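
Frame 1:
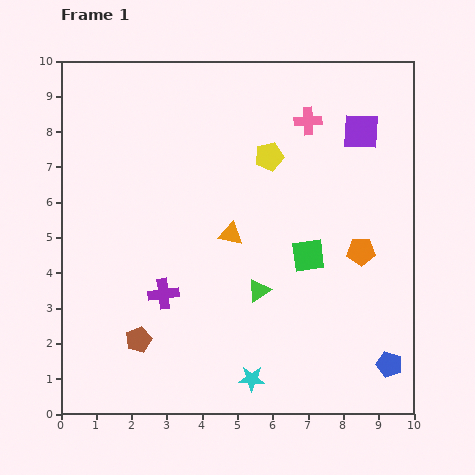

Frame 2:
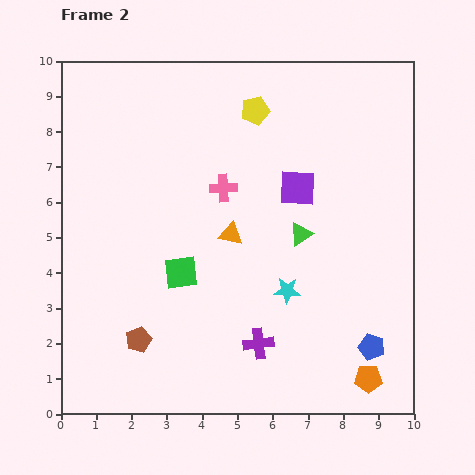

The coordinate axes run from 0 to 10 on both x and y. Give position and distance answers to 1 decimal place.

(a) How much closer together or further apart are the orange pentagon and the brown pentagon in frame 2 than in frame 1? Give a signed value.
-0.2

Distance in frame 1: 6.8. Distance in frame 2: 6.6.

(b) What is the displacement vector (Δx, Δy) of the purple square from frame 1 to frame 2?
(-1.8, -1.6)

The purple square was at (8.5, 8.0) in frame 1 and (6.7, 6.4) in frame 2.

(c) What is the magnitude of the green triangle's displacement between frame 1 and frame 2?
2.0

The green triangle moved from (5.6, 3.5) to (6.8, 5.1), a distance of √(1.2² + 1.6²) ≈ 2.0.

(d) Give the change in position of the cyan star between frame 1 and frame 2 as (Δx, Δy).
(1.0, 2.5)

The cyan star was at (5.4, 1.0) in frame 1 and (6.4, 3.5) in frame 2.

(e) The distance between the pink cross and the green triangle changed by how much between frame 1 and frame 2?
-2.4

Distance in frame 1: 5.0. Distance in frame 2: 2.6.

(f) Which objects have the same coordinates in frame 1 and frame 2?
the brown pentagon, the orange triangle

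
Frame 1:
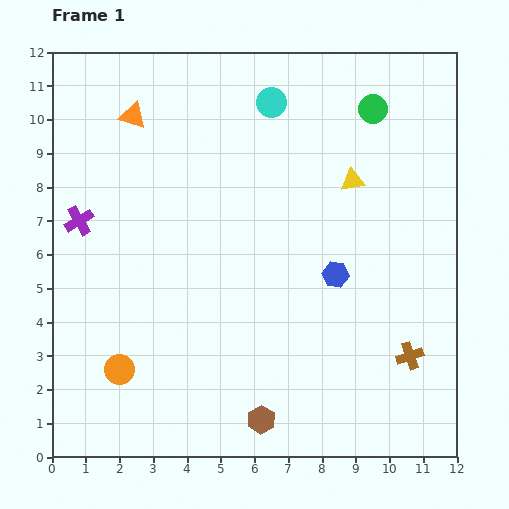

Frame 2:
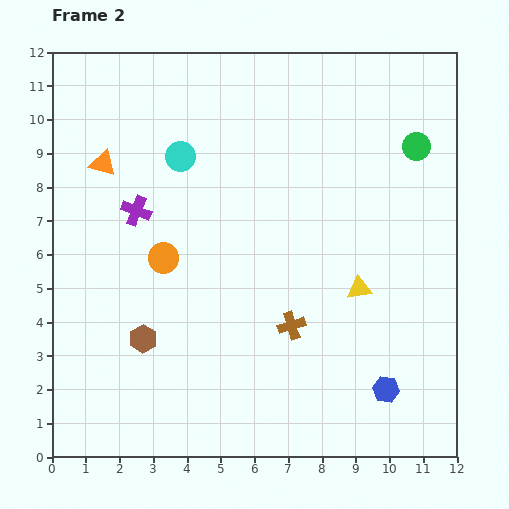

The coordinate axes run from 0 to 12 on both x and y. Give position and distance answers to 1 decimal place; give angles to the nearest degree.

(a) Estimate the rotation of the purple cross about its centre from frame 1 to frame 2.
38° counter-clockwise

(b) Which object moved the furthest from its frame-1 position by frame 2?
the brown hexagon

(moved 4.2; next 3.7)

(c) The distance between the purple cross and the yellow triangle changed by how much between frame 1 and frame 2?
-1.2

Distance in frame 1: 8.2. Distance in frame 2: 7.0.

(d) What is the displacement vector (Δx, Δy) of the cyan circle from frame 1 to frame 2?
(-2.7, -1.6)

The cyan circle was at (6.5, 10.5) in frame 1 and (3.8, 8.9) in frame 2.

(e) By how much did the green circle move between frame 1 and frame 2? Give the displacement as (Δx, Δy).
(1.3, -1.1)

The green circle was at (9.5, 10.3) in frame 1 and (10.8, 9.2) in frame 2.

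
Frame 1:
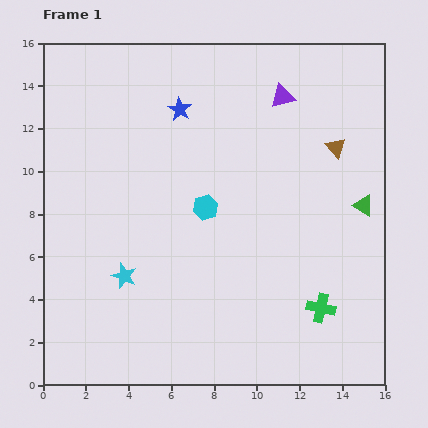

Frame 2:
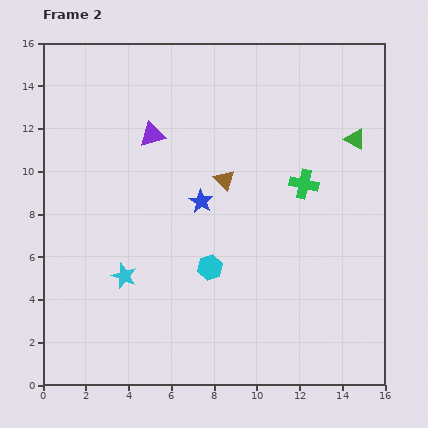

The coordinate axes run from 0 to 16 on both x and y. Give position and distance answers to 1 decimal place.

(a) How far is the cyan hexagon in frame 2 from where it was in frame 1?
2.8

The cyan hexagon moved from (7.6, 8.3) to (7.8, 5.5), a distance of √(0.2² + 2.8²) ≈ 2.8.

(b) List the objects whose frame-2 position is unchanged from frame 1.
the cyan star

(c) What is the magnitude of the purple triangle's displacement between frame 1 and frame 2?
6.4

The purple triangle moved from (11.2, 13.5) to (5.1, 11.7), a distance of √(6.1² + 1.8²) ≈ 6.4.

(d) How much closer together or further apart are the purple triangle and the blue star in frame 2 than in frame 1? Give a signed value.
-0.9

Distance in frame 1: 4.8. Distance in frame 2: 3.9.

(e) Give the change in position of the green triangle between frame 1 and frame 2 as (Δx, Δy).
(-0.4, 3.1)

The green triangle was at (15.0, 8.4) in frame 1 and (14.6, 11.5) in frame 2.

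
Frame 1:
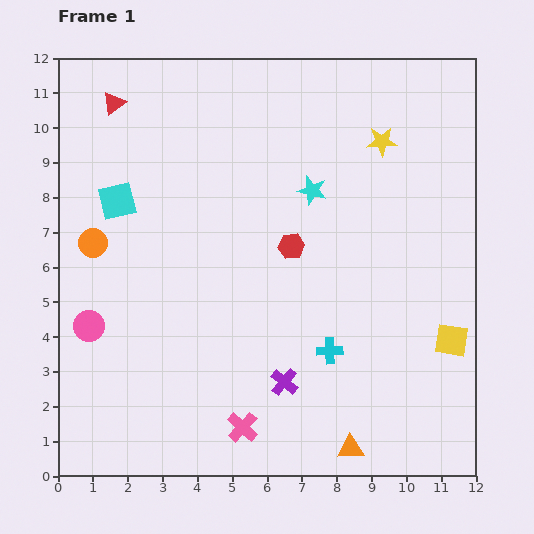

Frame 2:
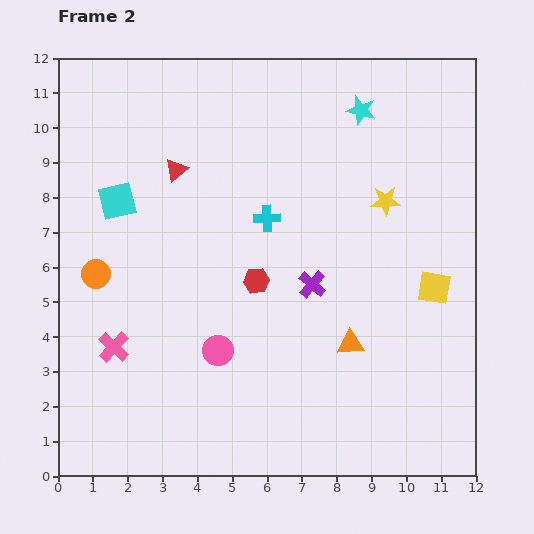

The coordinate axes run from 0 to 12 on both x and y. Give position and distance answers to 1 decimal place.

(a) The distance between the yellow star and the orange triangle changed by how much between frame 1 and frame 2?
-4.6

Distance in frame 1: 8.8. Distance in frame 2: 4.2.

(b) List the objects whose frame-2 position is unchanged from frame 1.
the cyan square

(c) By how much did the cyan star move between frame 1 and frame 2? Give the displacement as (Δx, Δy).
(1.4, 2.3)

The cyan star was at (7.3, 8.2) in frame 1 and (8.7, 10.5) in frame 2.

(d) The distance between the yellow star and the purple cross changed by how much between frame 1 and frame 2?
-4.2

Distance in frame 1: 7.4. Distance in frame 2: 3.2.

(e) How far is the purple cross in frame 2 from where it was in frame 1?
2.9

The purple cross moved from (6.5, 2.7) to (7.3, 5.5), a distance of √(0.8² + 2.8²) ≈ 2.9.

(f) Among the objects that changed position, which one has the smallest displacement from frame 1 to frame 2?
the orange circle

(moved 0.9)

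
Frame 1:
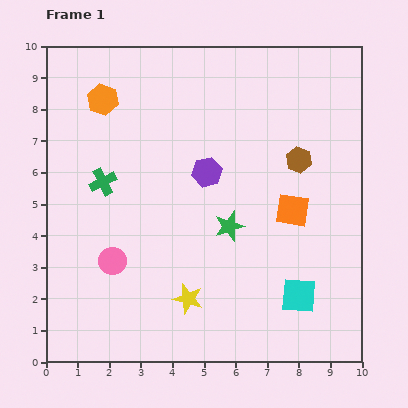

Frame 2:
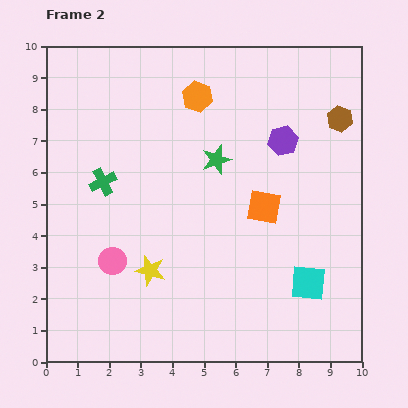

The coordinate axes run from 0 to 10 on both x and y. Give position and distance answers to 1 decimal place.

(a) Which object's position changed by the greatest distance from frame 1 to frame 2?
the orange hexagon

(moved 3.0; next 2.6)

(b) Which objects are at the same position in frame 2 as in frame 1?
the pink circle, the green cross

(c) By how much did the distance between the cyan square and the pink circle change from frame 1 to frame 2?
+0.2

Distance in frame 1: 6.0. Distance in frame 2: 6.2.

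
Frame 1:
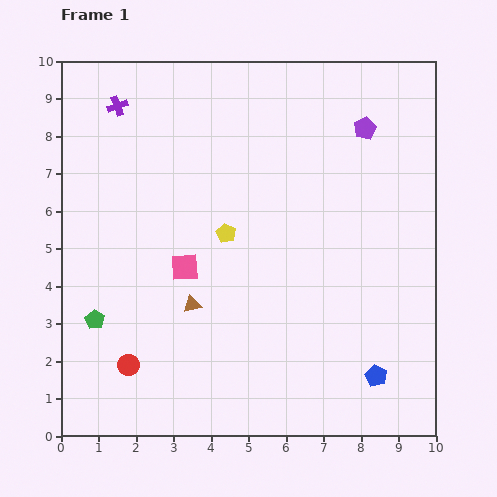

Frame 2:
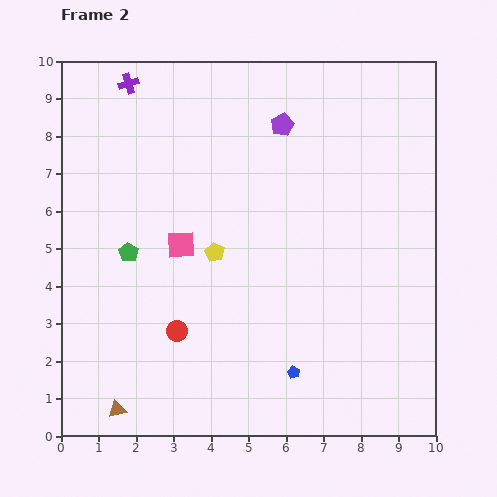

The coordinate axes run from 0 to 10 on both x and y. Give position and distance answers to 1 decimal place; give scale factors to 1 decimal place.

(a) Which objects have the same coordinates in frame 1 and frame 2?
none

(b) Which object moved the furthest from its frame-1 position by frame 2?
the brown triangle

(moved 3.4; next 2.2)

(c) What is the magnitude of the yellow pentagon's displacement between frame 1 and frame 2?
0.6

The yellow pentagon moved from (4.4, 5.4) to (4.1, 4.9), a distance of √(0.3² + 0.5²) ≈ 0.6.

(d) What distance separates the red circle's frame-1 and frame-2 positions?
1.6

The red circle moved from (1.8, 1.9) to (3.1, 2.8), a distance of √(1.3² + 0.9²) ≈ 1.6.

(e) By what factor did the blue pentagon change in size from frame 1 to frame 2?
0.6×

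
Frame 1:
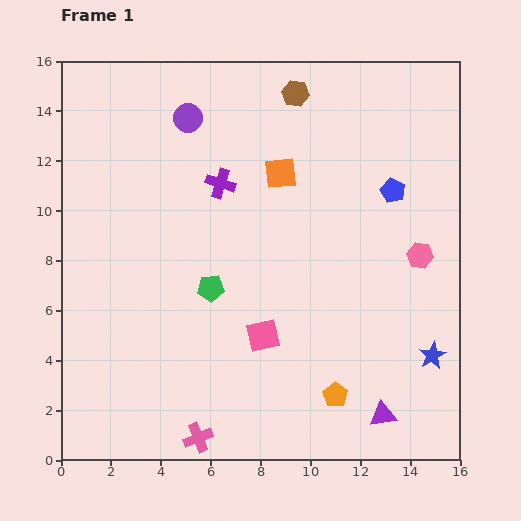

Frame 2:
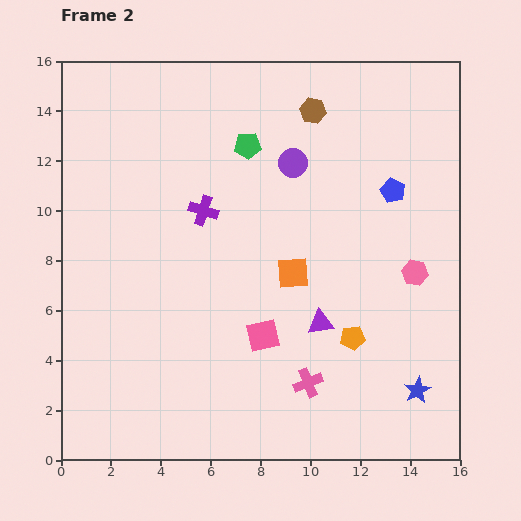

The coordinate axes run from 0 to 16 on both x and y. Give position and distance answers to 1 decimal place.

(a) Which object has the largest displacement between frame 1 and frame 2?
the green pentagon

(moved 5.9; next 4.9)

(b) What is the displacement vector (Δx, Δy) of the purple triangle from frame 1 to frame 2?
(-2.5, 3.7)

The purple triangle was at (12.9, 1.8) in frame 1 and (10.4, 5.5) in frame 2.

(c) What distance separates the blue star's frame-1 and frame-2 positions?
1.5

The blue star moved from (14.9, 4.2) to (14.3, 2.8), a distance of √(0.6² + 1.4²) ≈ 1.5.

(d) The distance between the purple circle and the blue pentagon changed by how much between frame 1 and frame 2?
-4.6

Distance in frame 1: 8.7. Distance in frame 2: 4.1.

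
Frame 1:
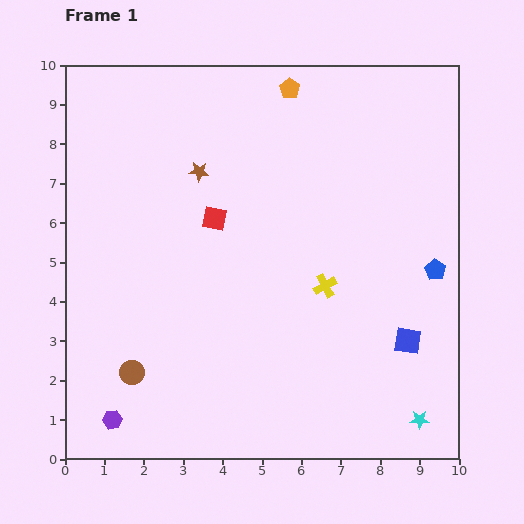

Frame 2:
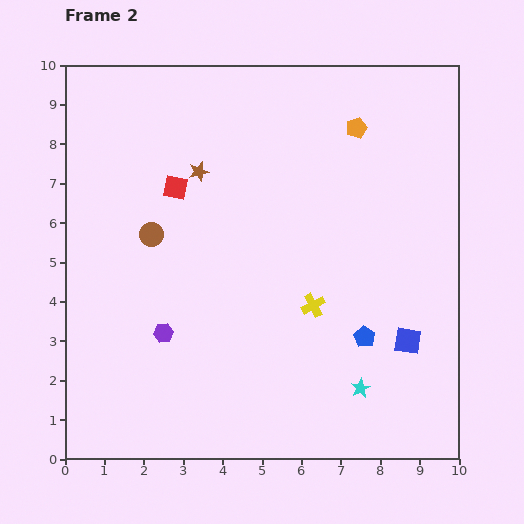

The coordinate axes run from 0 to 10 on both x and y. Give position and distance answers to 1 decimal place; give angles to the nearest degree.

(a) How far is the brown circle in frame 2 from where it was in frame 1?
3.5

The brown circle moved from (1.7, 2.2) to (2.2, 5.7), a distance of √(0.5² + 3.5²) ≈ 3.5.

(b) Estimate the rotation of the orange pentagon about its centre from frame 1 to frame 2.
19° clockwise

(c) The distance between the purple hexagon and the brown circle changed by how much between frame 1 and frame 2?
+1.2

Distance in frame 1: 1.3. Distance in frame 2: 2.5.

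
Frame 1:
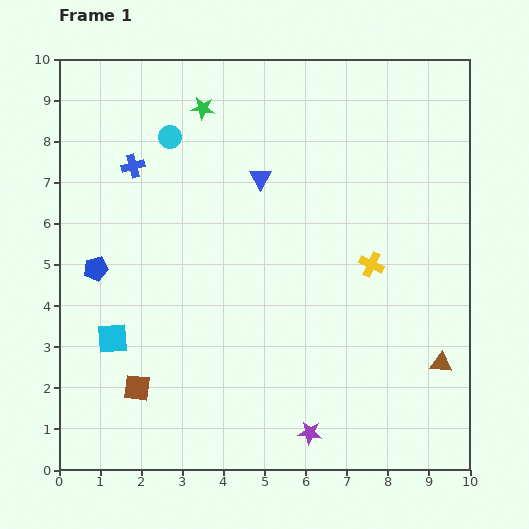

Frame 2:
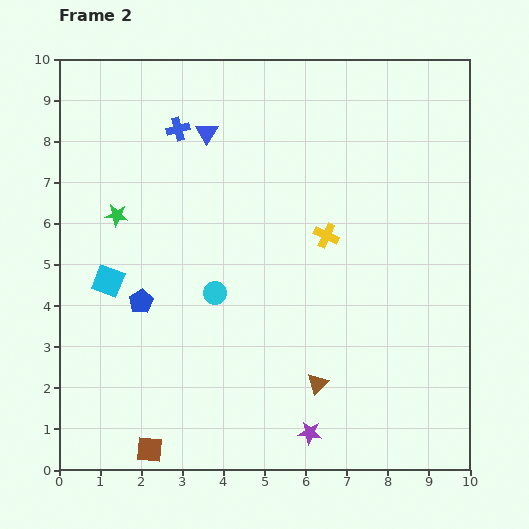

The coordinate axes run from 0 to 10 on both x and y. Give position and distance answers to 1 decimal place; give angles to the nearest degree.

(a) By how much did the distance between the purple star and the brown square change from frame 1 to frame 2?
-0.4

Distance in frame 1: 4.3. Distance in frame 2: 3.9.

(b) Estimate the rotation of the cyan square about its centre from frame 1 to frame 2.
25° clockwise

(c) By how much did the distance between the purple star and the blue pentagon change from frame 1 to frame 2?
-1.4

Distance in frame 1: 6.6. Distance in frame 2: 5.2.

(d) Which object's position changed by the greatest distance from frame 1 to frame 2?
the cyan circle

(moved 4.0; next 3.3)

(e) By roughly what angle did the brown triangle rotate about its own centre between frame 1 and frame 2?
52° counter-clockwise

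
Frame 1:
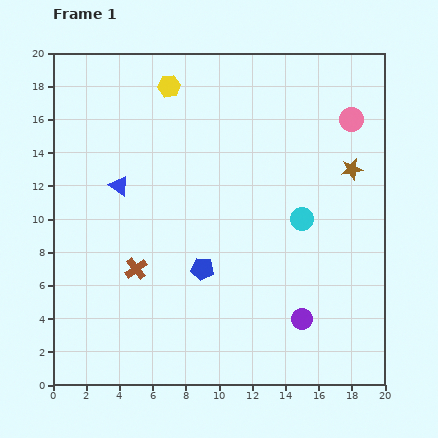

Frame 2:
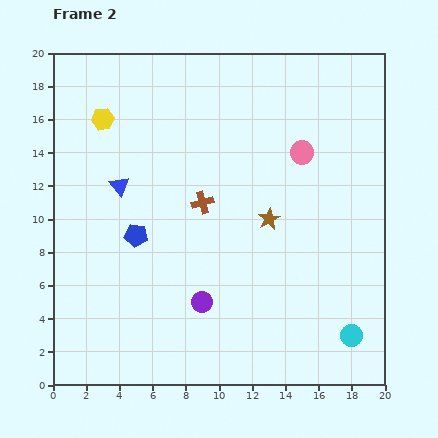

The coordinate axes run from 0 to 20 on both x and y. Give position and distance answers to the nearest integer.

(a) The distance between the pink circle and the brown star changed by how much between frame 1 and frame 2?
+1

Distance in frame 1: 3. Distance in frame 2: 4.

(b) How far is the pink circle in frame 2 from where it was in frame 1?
4

The pink circle moved from (18, 16) to (15, 14), a distance of √(3² + 2²) ≈ 4.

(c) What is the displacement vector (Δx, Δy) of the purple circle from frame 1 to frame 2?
(-6, 1)

The purple circle was at (15, 4) in frame 1 and (9, 5) in frame 2.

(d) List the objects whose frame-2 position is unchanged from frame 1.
the blue triangle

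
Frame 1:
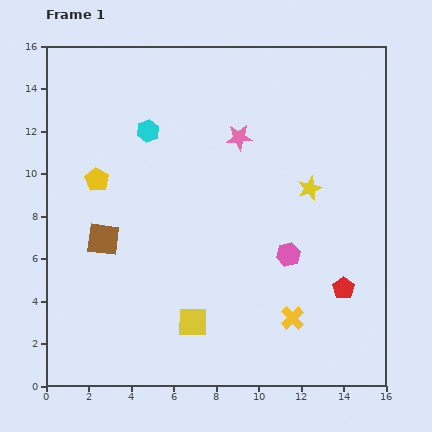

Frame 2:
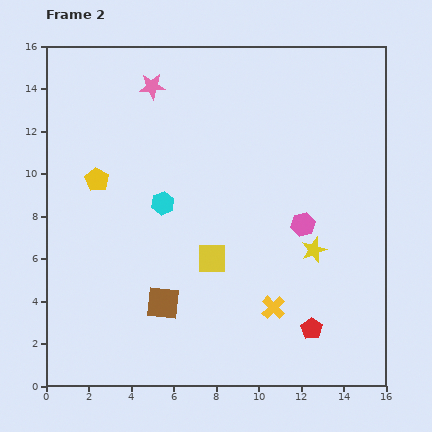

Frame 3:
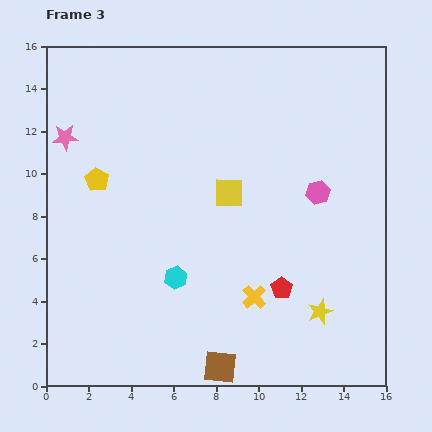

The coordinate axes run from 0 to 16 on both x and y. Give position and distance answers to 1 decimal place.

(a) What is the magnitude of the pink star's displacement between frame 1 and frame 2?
4.8

The pink star moved from (9.1, 11.7) to (5.0, 14.1), a distance of √(4.1² + 2.4²) ≈ 4.8.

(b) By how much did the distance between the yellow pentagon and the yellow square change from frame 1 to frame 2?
-1.6

Distance in frame 1: 8.1. Distance in frame 2: 6.5.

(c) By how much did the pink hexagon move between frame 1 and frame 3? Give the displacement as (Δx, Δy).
(1.4, 2.9)

The pink hexagon was at (11.4, 6.2) in frame 1 and (12.8, 9.1) in frame 3.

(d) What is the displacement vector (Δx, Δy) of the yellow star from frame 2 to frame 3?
(0.3, -2.9)

The yellow star was at (12.6, 6.4) in frame 2 and (12.9, 3.5) in frame 3.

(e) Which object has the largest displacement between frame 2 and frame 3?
the pink star

(moved 4.8; next 4.0)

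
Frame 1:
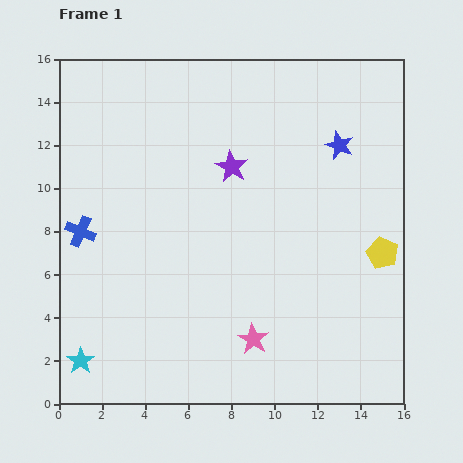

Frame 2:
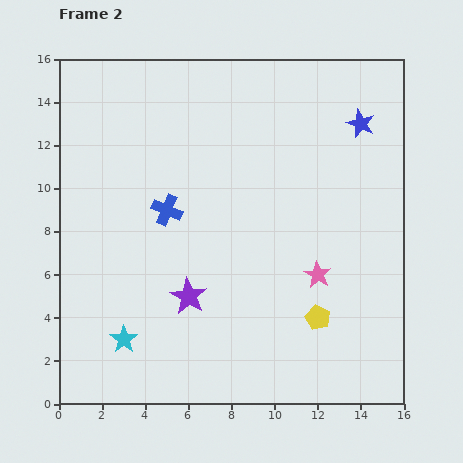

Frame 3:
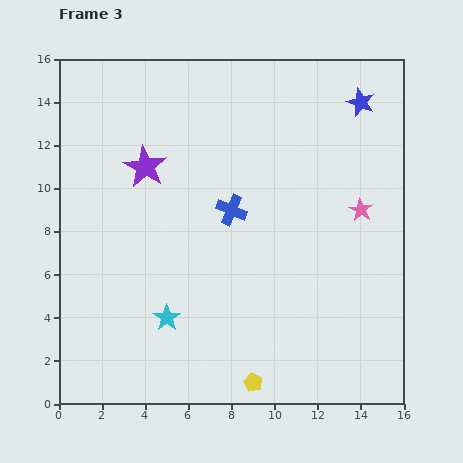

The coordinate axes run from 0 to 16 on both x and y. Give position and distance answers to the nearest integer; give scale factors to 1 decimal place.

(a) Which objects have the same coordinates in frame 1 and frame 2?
none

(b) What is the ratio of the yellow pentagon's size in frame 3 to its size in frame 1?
0.6×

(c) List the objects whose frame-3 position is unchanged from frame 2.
none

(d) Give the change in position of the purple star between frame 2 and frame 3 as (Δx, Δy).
(-2, 6)

The purple star was at (6, 5) in frame 2 and (4, 11) in frame 3.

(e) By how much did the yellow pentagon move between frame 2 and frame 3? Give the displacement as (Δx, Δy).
(-3, -3)

The yellow pentagon was at (12, 4) in frame 2 and (9, 1) in frame 3.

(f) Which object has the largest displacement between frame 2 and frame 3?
the purple star

(moved 6; next 4)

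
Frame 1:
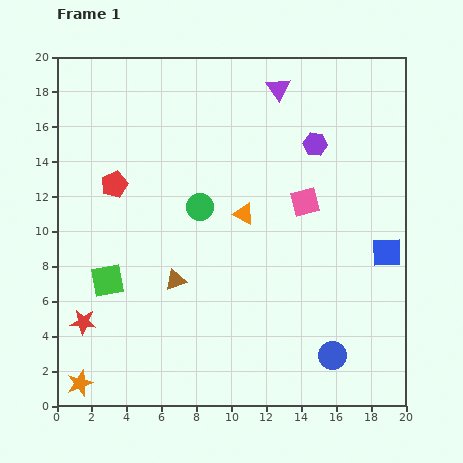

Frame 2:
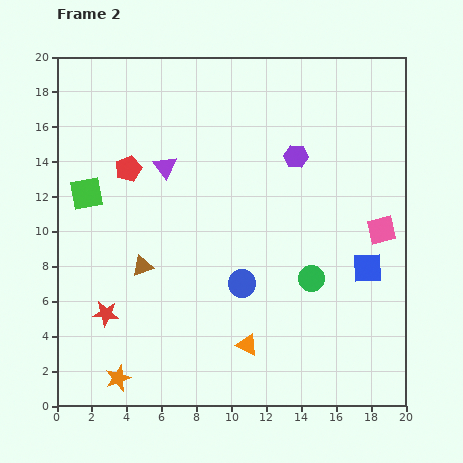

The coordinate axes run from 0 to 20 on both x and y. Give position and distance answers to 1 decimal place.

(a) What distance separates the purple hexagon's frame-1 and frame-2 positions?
1.3

The purple hexagon moved from (14.8, 15.0) to (13.7, 14.3), a distance of √(1.1² + 0.7²) ≈ 1.3.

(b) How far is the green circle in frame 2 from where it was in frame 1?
7.6

The green circle moved from (8.2, 11.4) to (14.6, 7.3), a distance of √(6.4² + 4.1²) ≈ 7.6.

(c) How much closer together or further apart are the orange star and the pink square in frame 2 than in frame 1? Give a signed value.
+0.7

Distance in frame 1: 16.6. Distance in frame 2: 17.3.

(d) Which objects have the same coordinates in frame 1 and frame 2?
none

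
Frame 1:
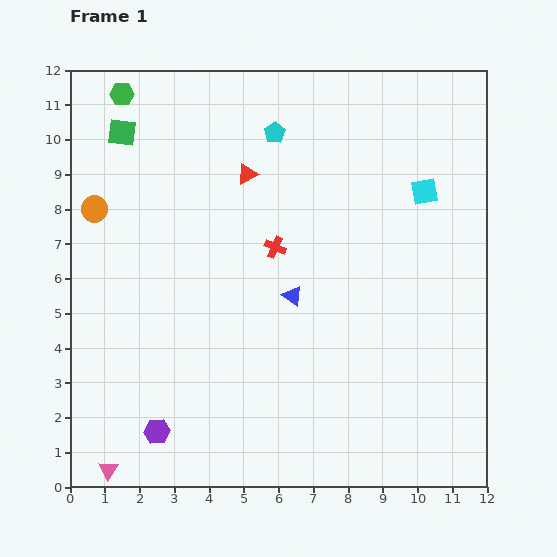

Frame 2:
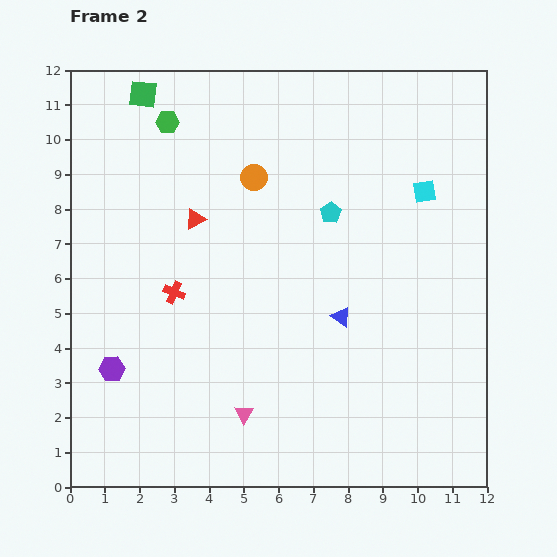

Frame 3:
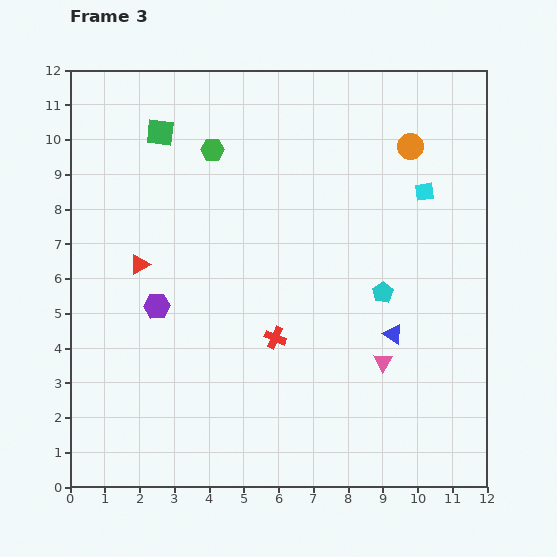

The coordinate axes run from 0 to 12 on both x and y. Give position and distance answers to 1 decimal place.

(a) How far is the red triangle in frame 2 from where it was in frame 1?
2.0

The red triangle moved from (5.1, 9.0) to (3.6, 7.7), a distance of √(1.5² + 1.3²) ≈ 2.0.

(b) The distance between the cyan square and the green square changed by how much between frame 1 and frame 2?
-0.3

Distance in frame 1: 8.9. Distance in frame 2: 8.6.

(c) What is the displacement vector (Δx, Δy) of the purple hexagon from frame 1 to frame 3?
(0.0, 3.6)

The purple hexagon was at (2.5, 1.6) in frame 1 and (2.5, 5.2) in frame 3.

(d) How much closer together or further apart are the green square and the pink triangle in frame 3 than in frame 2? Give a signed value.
-0.4

Distance in frame 2: 9.6. Distance in frame 3: 9.2.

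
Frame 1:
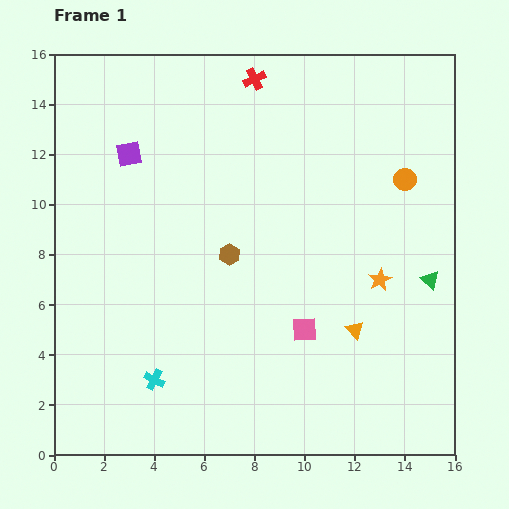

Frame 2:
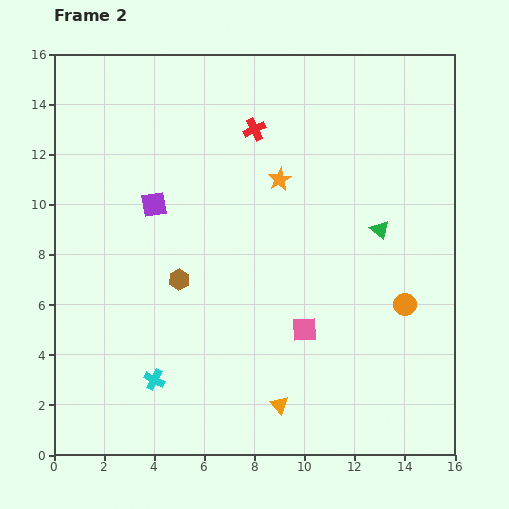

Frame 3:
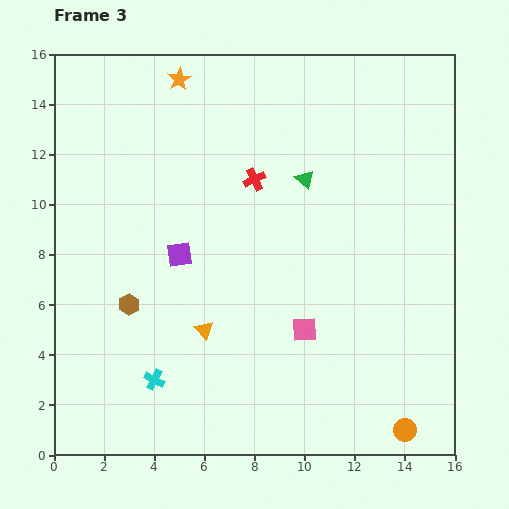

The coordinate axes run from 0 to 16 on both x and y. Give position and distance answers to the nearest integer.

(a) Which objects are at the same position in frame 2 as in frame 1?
the pink square, the cyan cross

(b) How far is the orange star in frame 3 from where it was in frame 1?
11

The orange star moved from (13, 7) to (5, 15), a distance of √(8² + 8²) ≈ 11.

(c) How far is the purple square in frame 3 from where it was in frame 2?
2

The purple square moved from (4, 10) to (5, 8), a distance of √(1² + 2²) ≈ 2.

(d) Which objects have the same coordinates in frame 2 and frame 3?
the pink square, the cyan cross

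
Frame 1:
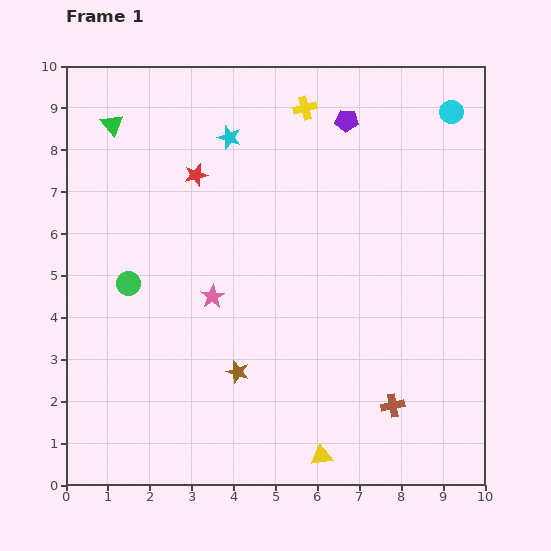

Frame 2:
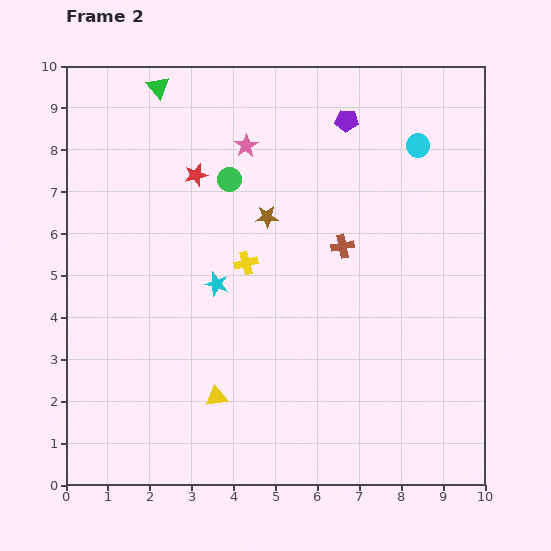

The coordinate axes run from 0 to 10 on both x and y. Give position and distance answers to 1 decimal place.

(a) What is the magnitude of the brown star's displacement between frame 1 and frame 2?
3.8

The brown star moved from (4.1, 2.7) to (4.8, 6.4), a distance of √(0.7² + 3.7²) ≈ 3.8.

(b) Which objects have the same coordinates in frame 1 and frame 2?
the purple pentagon, the red star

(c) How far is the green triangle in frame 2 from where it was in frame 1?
1.4

The green triangle moved from (1.1, 8.6) to (2.2, 9.5), a distance of √(1.1² + 0.9²) ≈ 1.4.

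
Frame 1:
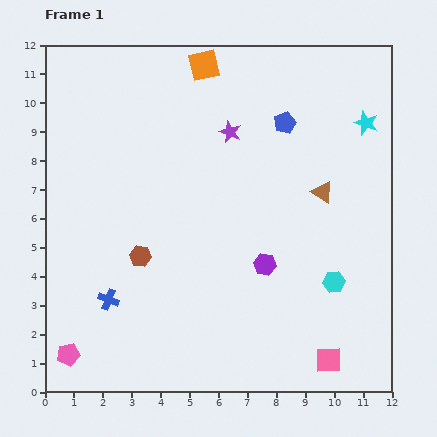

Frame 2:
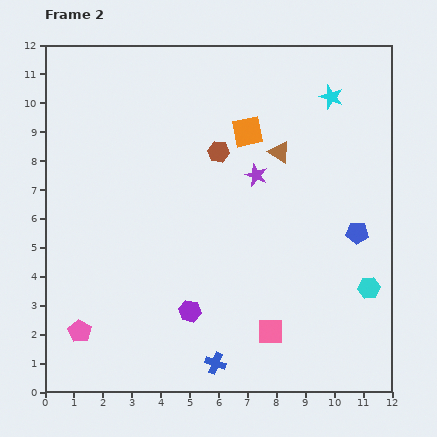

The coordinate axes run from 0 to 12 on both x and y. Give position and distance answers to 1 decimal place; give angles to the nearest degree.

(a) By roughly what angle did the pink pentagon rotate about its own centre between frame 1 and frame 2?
28° counter-clockwise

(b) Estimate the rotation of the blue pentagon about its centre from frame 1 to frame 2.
26° clockwise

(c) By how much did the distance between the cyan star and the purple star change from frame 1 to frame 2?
-1.0

Distance in frame 1: 4.7. Distance in frame 2: 3.7.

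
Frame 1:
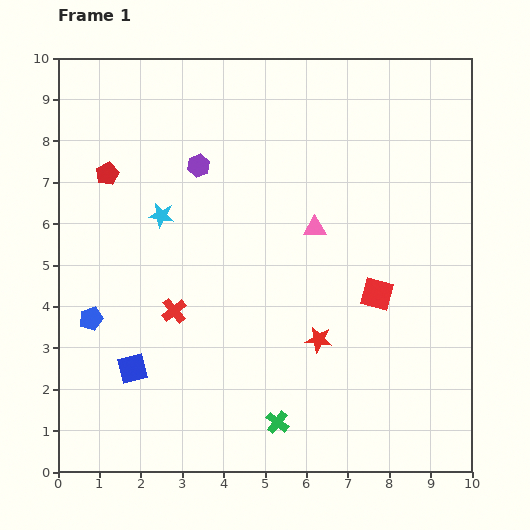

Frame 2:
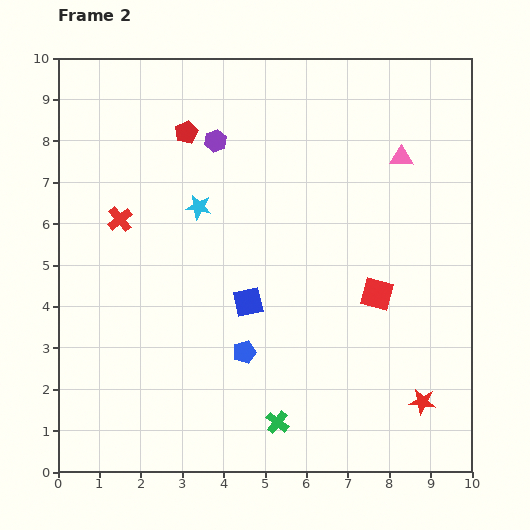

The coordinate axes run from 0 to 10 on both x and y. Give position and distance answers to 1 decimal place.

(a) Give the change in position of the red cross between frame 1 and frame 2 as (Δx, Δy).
(-1.3, 2.2)

The red cross was at (2.8, 3.9) in frame 1 and (1.5, 6.1) in frame 2.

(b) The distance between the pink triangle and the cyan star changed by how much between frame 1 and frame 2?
+1.3

Distance in frame 1: 3.7. Distance in frame 2: 5.0.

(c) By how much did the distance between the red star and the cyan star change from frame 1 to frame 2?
+2.4

Distance in frame 1: 4.8. Distance in frame 2: 7.2.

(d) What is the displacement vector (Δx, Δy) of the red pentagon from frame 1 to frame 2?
(1.9, 1.0)

The red pentagon was at (1.2, 7.2) in frame 1 and (3.1, 8.2) in frame 2.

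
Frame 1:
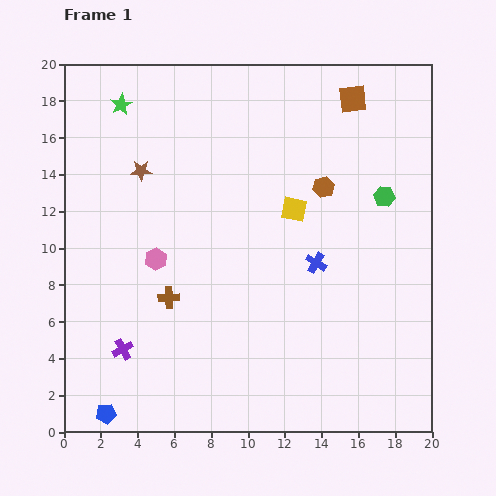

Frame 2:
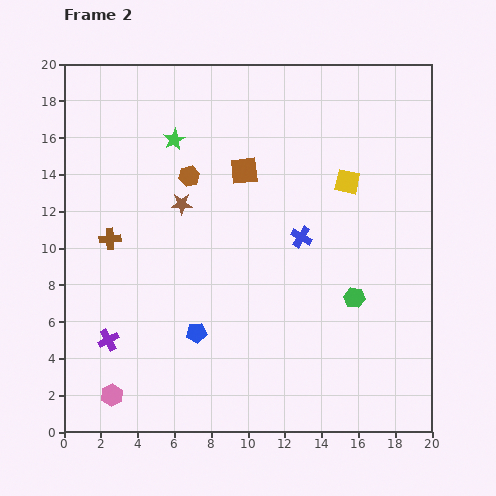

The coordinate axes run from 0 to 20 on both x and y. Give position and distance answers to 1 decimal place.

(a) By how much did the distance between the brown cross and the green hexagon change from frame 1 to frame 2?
+0.8

Distance in frame 1: 12.9. Distance in frame 2: 13.7.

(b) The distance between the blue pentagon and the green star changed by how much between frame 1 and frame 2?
-6.2

Distance in frame 1: 16.8. Distance in frame 2: 10.6.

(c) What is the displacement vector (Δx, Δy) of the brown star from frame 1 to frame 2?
(2.2, -1.8)

The brown star was at (4.2, 14.2) in frame 1 and (6.4, 12.4) in frame 2.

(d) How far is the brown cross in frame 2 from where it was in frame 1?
4.5

The brown cross moved from (5.7, 7.3) to (2.5, 10.5), a distance of √(3.2² + 3.2²) ≈ 4.5.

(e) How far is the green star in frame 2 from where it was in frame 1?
3.5

The green star moved from (3.1, 17.8) to (6.0, 15.9), a distance of √(2.9² + 1.9²) ≈ 3.5.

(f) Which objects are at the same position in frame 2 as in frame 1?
none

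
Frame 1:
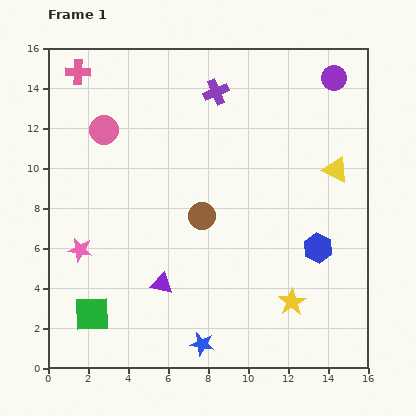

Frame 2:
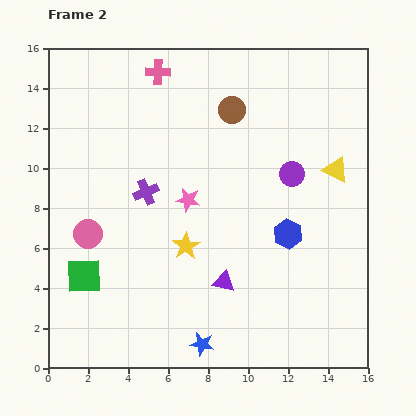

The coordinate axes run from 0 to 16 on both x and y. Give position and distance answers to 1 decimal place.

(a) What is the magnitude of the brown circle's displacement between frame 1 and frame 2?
5.5

The brown circle moved from (7.7, 7.6) to (9.2, 12.9), a distance of √(1.5² + 5.3²) ≈ 5.5.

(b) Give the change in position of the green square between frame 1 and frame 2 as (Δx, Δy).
(-0.4, 1.9)

The green square was at (2.2, 2.7) in frame 1 and (1.8, 4.6) in frame 2.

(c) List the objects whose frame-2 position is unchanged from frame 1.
the blue star, the yellow triangle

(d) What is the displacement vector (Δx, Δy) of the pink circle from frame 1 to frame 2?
(-0.8, -5.2)

The pink circle was at (2.8, 11.9) in frame 1 and (2.0, 6.7) in frame 2.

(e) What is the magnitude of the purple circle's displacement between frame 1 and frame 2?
5.2

The purple circle moved from (14.3, 14.5) to (12.2, 9.7), a distance of √(2.1² + 4.8²) ≈ 5.2.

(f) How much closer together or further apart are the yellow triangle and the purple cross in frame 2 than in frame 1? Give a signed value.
+2.4

Distance in frame 1: 7.2. Distance in frame 2: 9.6.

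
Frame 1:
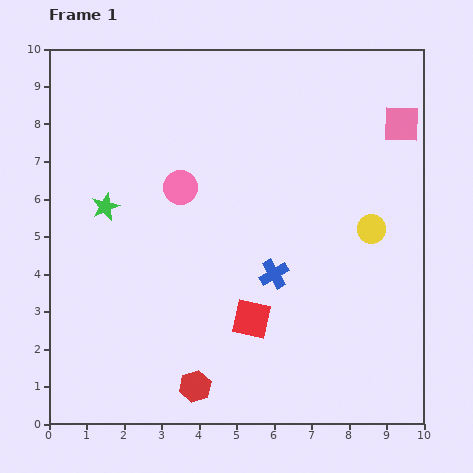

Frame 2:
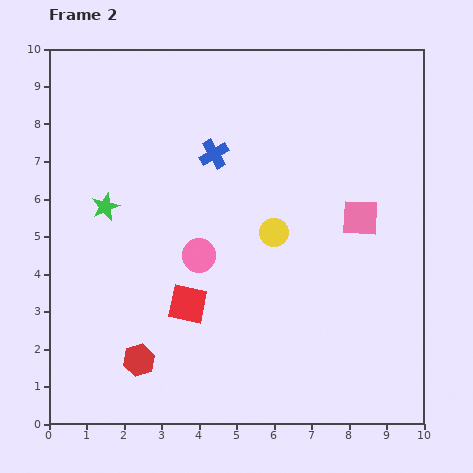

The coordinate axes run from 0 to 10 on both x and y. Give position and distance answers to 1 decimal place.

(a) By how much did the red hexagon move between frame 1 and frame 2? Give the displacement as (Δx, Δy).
(-1.5, 0.7)

The red hexagon was at (3.9, 1.0) in frame 1 and (2.4, 1.7) in frame 2.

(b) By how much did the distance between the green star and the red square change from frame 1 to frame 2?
-1.5

Distance in frame 1: 4.9. Distance in frame 2: 3.4.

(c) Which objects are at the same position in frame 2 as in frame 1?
the green star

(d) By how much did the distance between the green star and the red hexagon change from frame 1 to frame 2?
-1.2

Distance in frame 1: 5.4. Distance in frame 2: 4.2.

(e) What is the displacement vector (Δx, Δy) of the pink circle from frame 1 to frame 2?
(0.5, -1.8)

The pink circle was at (3.5, 6.3) in frame 1 and (4.0, 4.5) in frame 2.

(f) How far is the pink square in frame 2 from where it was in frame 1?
2.7

The pink square moved from (9.4, 8.0) to (8.3, 5.5), a distance of √(1.1² + 2.5²) ≈ 2.7.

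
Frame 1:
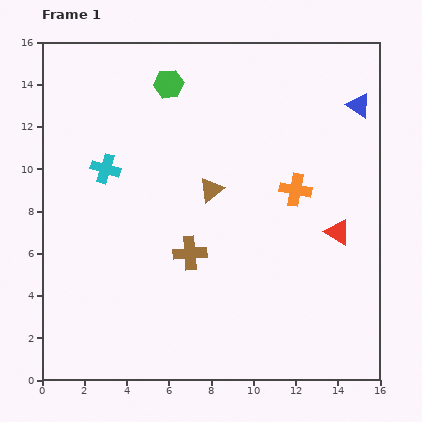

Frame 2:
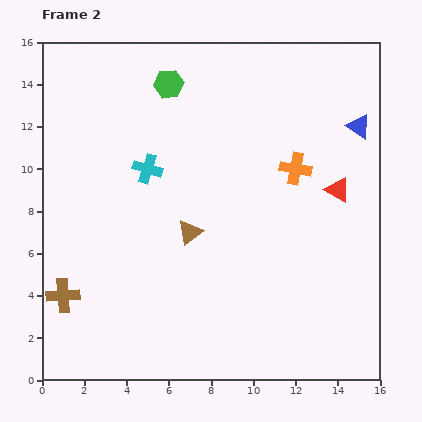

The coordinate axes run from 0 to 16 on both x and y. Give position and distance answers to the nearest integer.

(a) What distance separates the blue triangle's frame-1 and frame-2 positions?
1

The blue triangle moved from (15, 13) to (15, 12), a distance of √(0² + 1²) ≈ 1.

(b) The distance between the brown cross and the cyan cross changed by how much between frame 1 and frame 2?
+1

Distance in frame 1: 6. Distance in frame 2: 7.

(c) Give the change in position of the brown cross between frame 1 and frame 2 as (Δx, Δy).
(-6, -2)

The brown cross was at (7, 6) in frame 1 and (1, 4) in frame 2.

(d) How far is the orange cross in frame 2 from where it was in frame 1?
1

The orange cross moved from (12, 9) to (12, 10), a distance of √(0² + 1²) ≈ 1.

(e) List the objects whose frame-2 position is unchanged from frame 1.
the green hexagon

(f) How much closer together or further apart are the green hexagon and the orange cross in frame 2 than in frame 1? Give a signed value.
-1

Distance in frame 1: 8. Distance in frame 2: 7.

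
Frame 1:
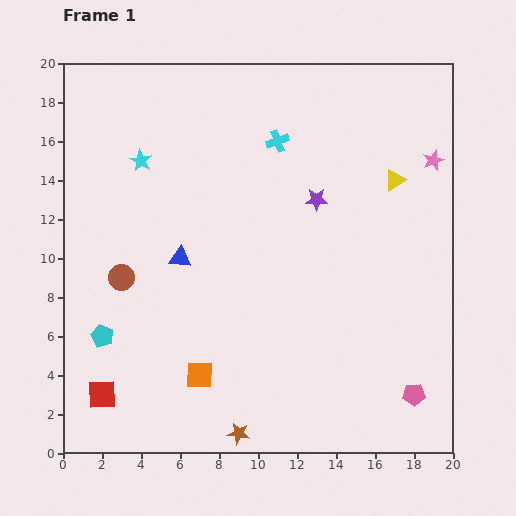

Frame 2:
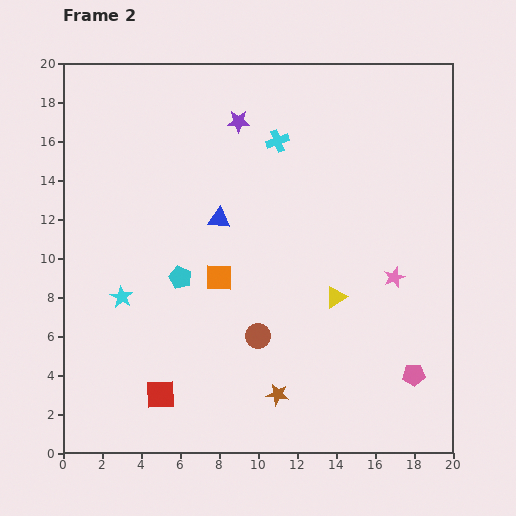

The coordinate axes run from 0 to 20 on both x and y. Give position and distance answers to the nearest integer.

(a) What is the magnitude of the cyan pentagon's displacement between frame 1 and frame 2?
5

The cyan pentagon moved from (2, 6) to (6, 9), a distance of √(4² + 3²) ≈ 5.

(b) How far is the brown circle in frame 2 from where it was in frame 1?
8

The brown circle moved from (3, 9) to (10, 6), a distance of √(7² + 3²) ≈ 8.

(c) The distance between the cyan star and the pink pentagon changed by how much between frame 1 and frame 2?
-2

Distance in frame 1: 18. Distance in frame 2: 16.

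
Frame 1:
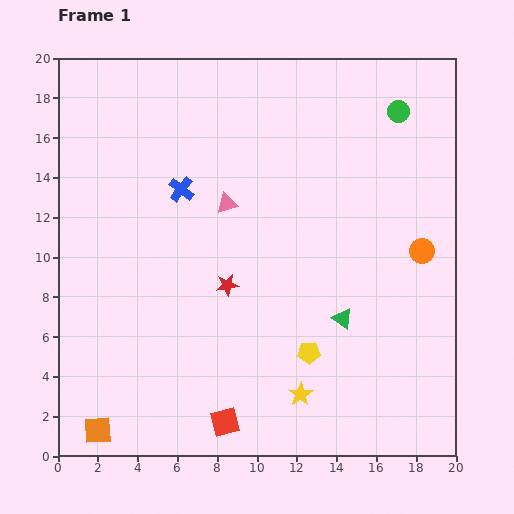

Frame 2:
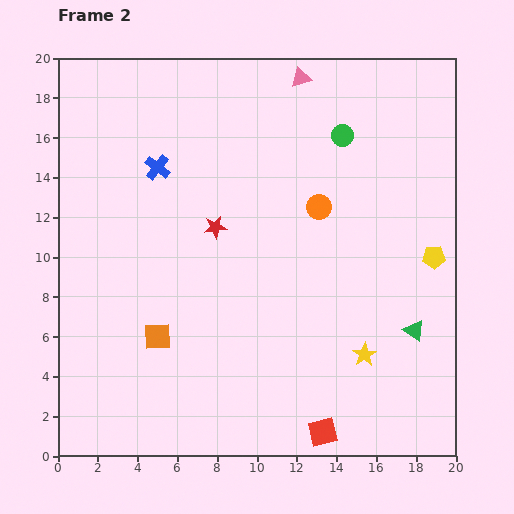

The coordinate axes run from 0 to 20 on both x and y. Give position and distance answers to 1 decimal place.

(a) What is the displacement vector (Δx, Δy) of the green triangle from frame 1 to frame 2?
(3.6, -0.6)

The green triangle was at (14.3, 6.9) in frame 1 and (17.9, 6.3) in frame 2.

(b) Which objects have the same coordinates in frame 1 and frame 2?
none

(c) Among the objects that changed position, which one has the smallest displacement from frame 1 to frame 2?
the blue cross

(moved 1.6)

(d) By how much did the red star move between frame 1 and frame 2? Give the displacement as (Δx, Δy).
(-0.6, 2.9)

The red star was at (8.5, 8.6) in frame 1 and (7.9, 11.5) in frame 2.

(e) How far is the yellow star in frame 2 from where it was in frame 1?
3.8

The yellow star moved from (12.2, 3.1) to (15.4, 5.1), a distance of √(3.2² + 2.0²) ≈ 3.8.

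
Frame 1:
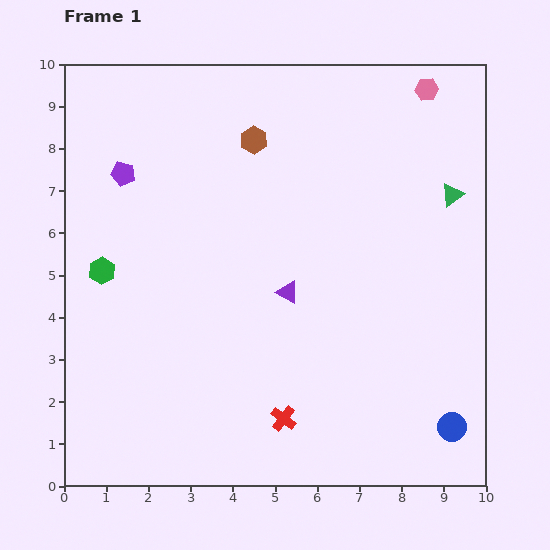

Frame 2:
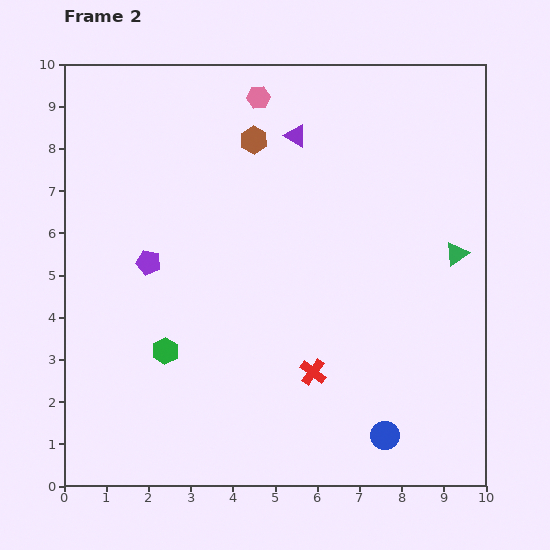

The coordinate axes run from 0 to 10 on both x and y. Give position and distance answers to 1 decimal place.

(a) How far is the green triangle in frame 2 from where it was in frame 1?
1.4

The green triangle moved from (9.2, 6.9) to (9.3, 5.5), a distance of √(0.1² + 1.4²) ≈ 1.4.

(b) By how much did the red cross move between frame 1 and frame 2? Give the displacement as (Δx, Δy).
(0.7, 1.1)

The red cross was at (5.2, 1.6) in frame 1 and (5.9, 2.7) in frame 2.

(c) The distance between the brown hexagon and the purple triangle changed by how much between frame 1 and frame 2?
-2.7

Distance in frame 1: 3.7. Distance in frame 2: 1.0.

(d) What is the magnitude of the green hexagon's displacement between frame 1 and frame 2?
2.4

The green hexagon moved from (0.9, 5.1) to (2.4, 3.2), a distance of √(1.5² + 1.9²) ≈ 2.4.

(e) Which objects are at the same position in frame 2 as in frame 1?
the brown hexagon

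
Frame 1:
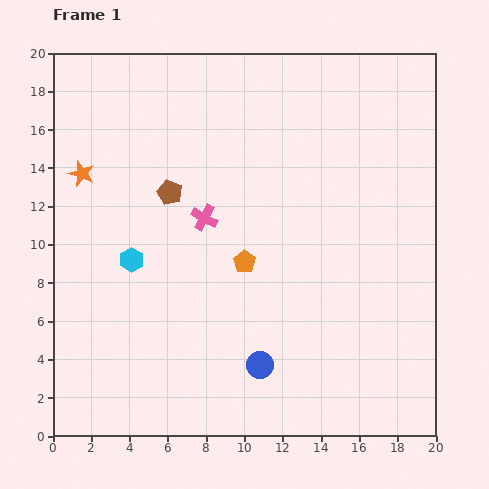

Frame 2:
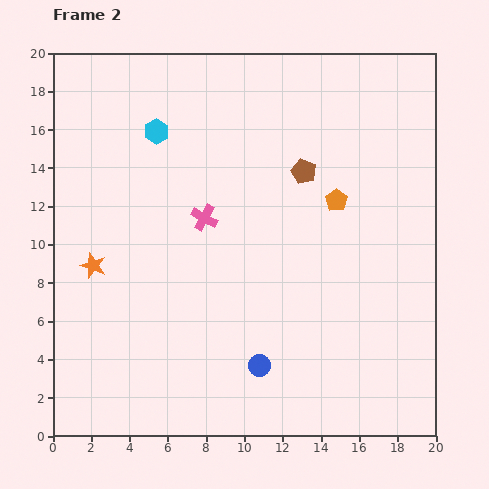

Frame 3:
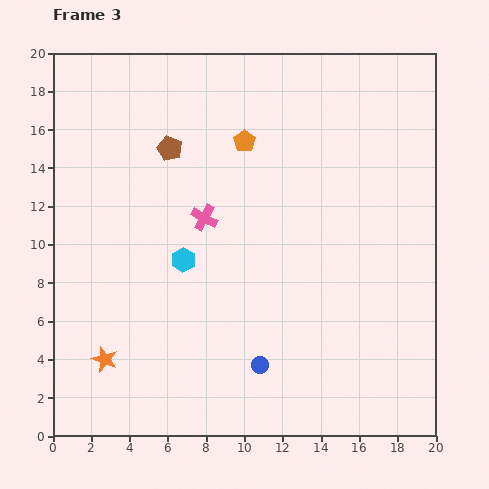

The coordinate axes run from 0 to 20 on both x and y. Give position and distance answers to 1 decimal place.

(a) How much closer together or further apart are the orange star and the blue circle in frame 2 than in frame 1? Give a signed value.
-3.6

Distance in frame 1: 13.7. Distance in frame 2: 10.1.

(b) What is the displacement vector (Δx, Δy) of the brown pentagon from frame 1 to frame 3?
(0.0, 2.3)

The brown pentagon was at (6.1, 12.7) in frame 1 and (6.1, 15.0) in frame 3.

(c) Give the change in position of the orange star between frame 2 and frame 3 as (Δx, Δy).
(0.6, -4.9)

The orange star was at (2.1, 8.9) in frame 2 and (2.7, 4.0) in frame 3.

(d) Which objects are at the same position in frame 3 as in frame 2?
the blue circle, the pink cross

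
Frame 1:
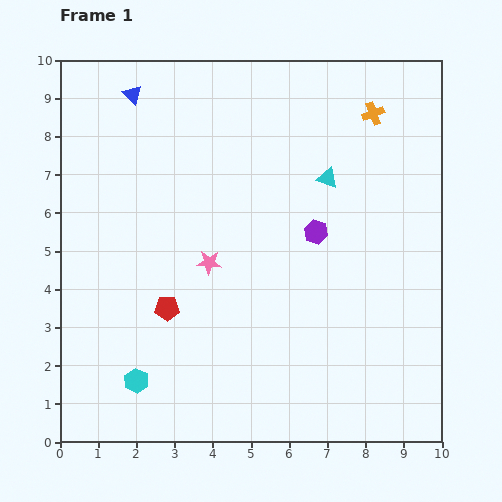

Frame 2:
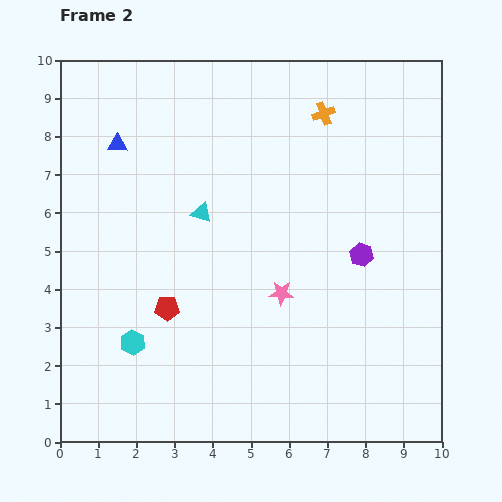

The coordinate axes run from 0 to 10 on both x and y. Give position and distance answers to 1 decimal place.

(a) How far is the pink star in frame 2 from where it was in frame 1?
2.1

The pink star moved from (3.9, 4.7) to (5.8, 3.9), a distance of √(1.9² + 0.8²) ≈ 2.1.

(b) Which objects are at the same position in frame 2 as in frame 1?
the red pentagon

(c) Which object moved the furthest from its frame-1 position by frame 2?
the cyan triangle

(moved 3.4; next 2.1)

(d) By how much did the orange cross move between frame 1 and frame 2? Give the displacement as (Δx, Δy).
(-1.3, 0.0)

The orange cross was at (8.2, 8.6) in frame 1 and (6.9, 8.6) in frame 2.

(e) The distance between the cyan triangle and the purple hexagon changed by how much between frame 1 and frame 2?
+2.9

Distance in frame 1: 1.4. Distance in frame 2: 4.3.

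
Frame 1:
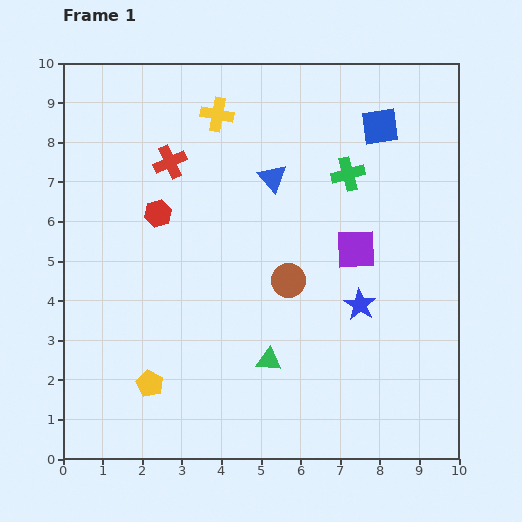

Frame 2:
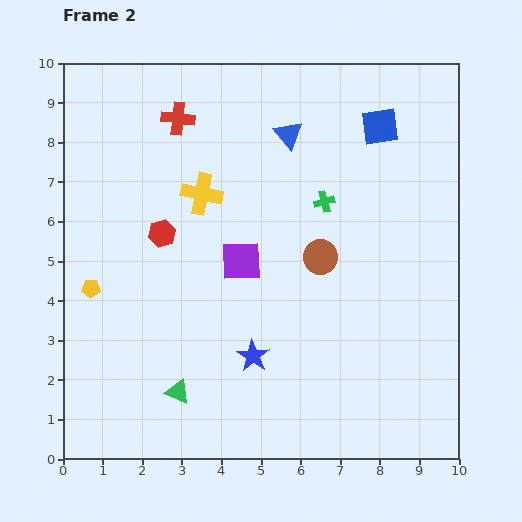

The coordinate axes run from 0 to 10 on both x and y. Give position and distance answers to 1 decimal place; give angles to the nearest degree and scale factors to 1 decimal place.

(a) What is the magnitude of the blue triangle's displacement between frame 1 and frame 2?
1.2

The blue triangle moved from (5.3, 7.1) to (5.7, 8.2), a distance of √(0.4² + 1.1²) ≈ 1.2.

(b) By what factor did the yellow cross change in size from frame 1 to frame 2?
1.3×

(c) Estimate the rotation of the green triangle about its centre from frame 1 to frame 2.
18° clockwise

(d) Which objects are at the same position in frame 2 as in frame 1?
the blue square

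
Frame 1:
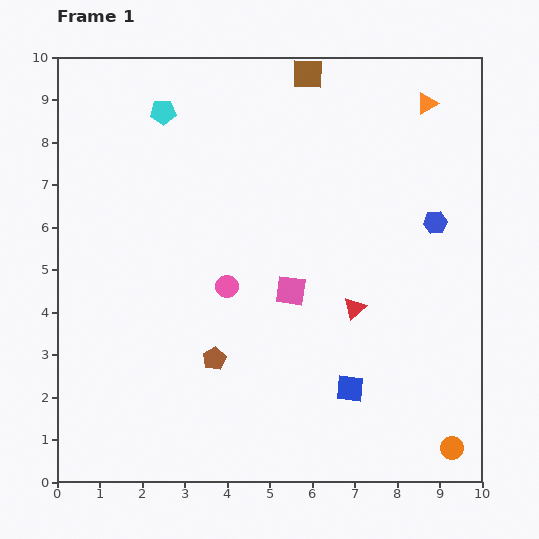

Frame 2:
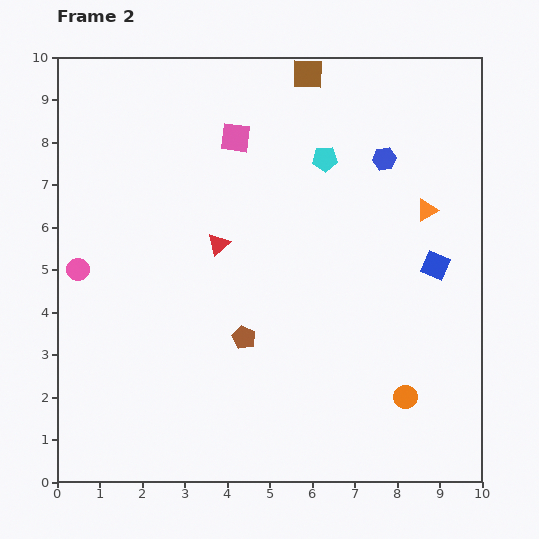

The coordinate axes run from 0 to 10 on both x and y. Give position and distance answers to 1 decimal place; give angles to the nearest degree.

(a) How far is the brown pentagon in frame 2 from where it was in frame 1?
0.9

The brown pentagon moved from (3.7, 2.9) to (4.4, 3.4), a distance of √(0.7² + 0.5²) ≈ 0.9.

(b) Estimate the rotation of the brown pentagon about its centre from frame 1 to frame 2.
18° counter-clockwise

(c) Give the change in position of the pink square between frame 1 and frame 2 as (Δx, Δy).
(-1.3, 3.6)

The pink square was at (5.5, 4.5) in frame 1 and (4.2, 8.1) in frame 2.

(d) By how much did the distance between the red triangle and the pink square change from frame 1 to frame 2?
+0.9

Distance in frame 1: 1.6. Distance in frame 2: 2.5.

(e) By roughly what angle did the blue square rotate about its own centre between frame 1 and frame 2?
18° clockwise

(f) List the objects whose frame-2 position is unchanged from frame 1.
the brown square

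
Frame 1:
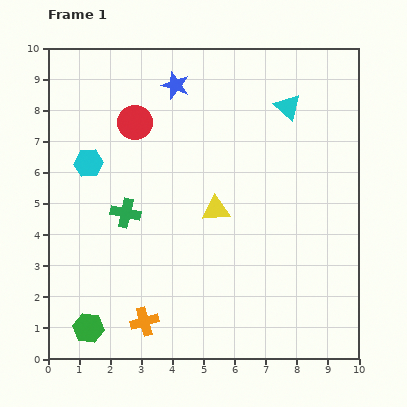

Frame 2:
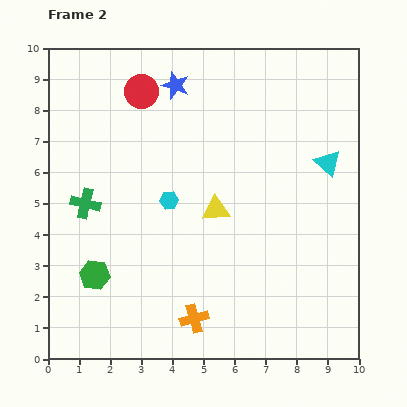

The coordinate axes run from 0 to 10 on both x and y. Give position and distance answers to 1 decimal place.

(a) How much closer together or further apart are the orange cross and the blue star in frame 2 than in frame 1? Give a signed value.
-0.2

Distance in frame 1: 7.7. Distance in frame 2: 7.5.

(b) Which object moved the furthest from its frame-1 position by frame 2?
the cyan hexagon

(moved 2.9; next 2.2)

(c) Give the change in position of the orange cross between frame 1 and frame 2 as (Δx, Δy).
(1.6, 0.1)

The orange cross was at (3.1, 1.2) in frame 1 and (4.7, 1.3) in frame 2.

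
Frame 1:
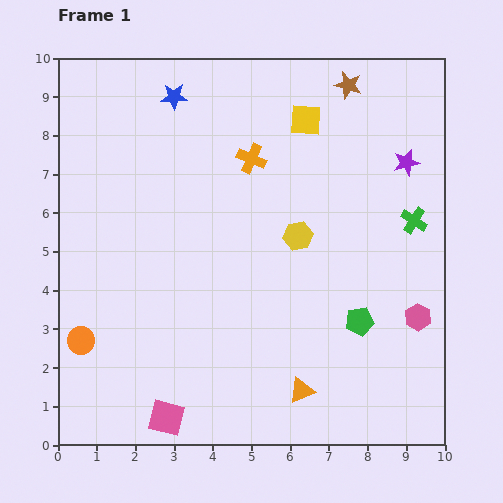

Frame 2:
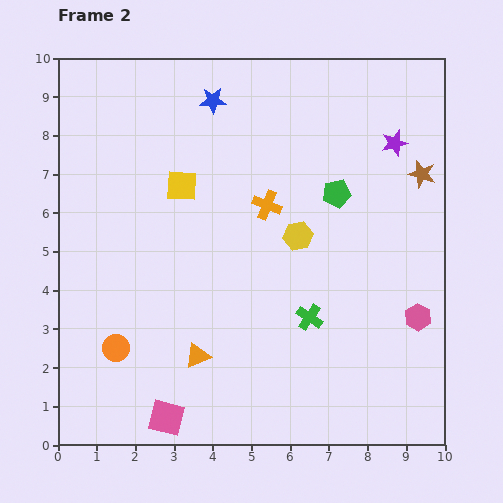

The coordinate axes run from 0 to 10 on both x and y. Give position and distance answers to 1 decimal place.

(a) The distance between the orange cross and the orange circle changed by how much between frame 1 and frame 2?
-1.0

Distance in frame 1: 6.4. Distance in frame 2: 5.4.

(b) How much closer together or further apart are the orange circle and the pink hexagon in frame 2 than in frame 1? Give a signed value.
-0.9

Distance in frame 1: 8.7. Distance in frame 2: 7.8.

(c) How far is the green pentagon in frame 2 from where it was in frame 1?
3.4

The green pentagon moved from (7.8, 3.2) to (7.2, 6.5), a distance of √(0.6² + 3.3²) ≈ 3.4.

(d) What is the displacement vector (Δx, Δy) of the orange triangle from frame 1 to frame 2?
(-2.7, 0.9)

The orange triangle was at (6.3, 1.4) in frame 1 and (3.6, 2.3) in frame 2.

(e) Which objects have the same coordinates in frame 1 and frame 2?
the pink square, the yellow hexagon, the pink hexagon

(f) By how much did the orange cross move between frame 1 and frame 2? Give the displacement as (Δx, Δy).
(0.4, -1.2)

The orange cross was at (5.0, 7.4) in frame 1 and (5.4, 6.2) in frame 2.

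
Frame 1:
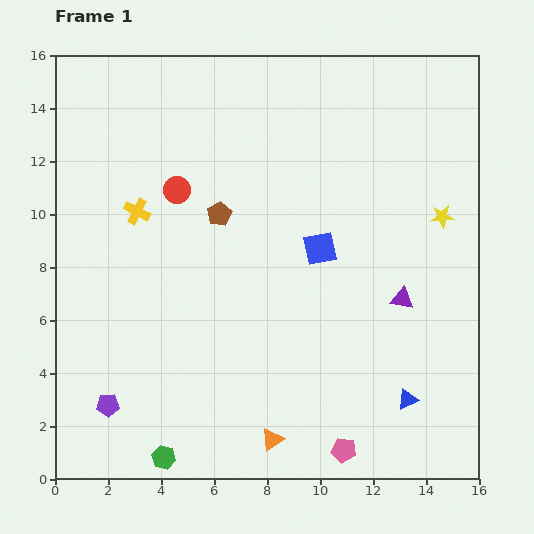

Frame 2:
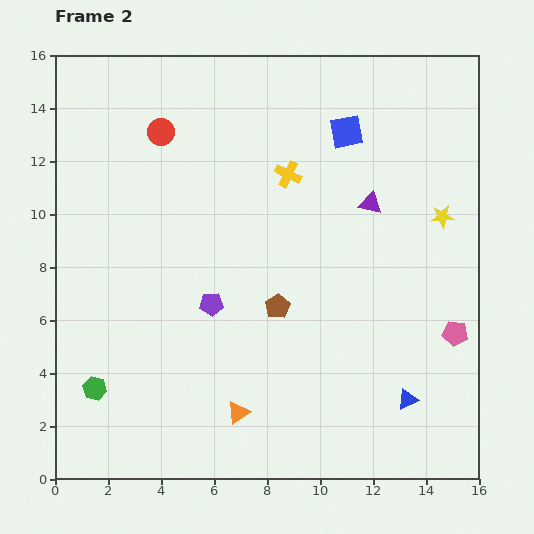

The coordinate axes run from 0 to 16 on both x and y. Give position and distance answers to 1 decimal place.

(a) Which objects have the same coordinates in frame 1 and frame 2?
the yellow star, the blue triangle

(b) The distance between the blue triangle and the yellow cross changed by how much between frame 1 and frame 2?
-2.8

Distance in frame 1: 12.4. Distance in frame 2: 9.6.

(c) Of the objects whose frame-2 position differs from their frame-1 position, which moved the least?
the orange triangle

(moved 1.6)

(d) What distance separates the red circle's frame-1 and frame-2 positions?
2.3

The red circle moved from (4.6, 10.9) to (4.0, 13.1), a distance of √(0.6² + 2.2²) ≈ 2.3.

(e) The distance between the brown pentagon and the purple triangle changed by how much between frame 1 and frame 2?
-2.4

Distance in frame 1: 7.6. Distance in frame 2: 5.2.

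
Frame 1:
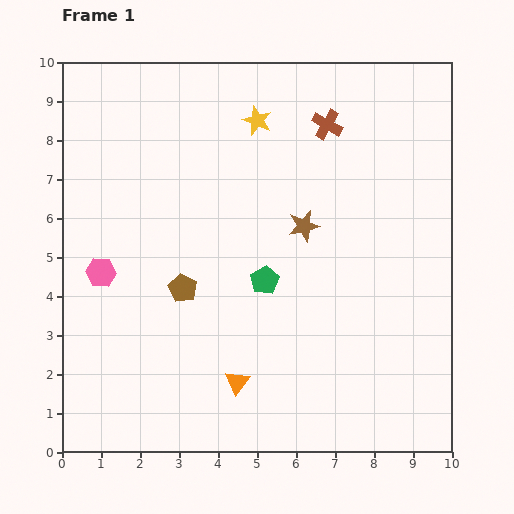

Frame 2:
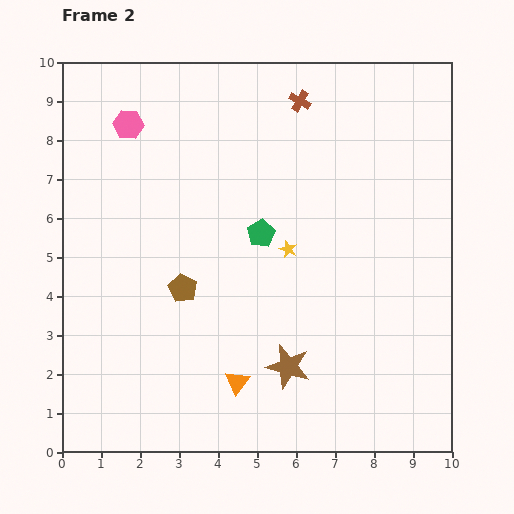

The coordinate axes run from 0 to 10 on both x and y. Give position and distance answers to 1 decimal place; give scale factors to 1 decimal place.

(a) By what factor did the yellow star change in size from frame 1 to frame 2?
0.6×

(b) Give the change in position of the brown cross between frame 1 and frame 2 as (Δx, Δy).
(-0.7, 0.6)

The brown cross was at (6.8, 8.4) in frame 1 and (6.1, 9.0) in frame 2.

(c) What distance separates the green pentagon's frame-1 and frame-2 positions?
1.2

The green pentagon moved from (5.2, 4.4) to (5.1, 5.6), a distance of √(0.1² + 1.2²) ≈ 1.2.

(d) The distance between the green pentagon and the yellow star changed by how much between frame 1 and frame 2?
-3.3

Distance in frame 1: 4.1. Distance in frame 2: 0.8.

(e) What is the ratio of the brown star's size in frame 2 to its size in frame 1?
1.4×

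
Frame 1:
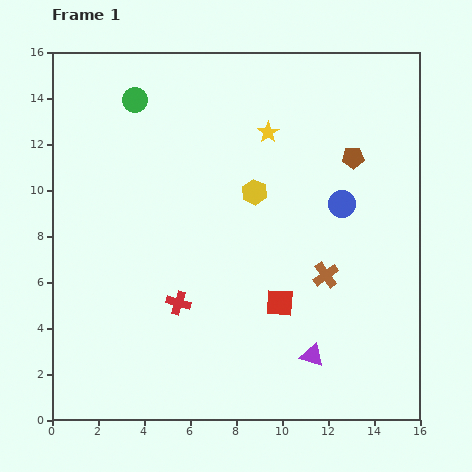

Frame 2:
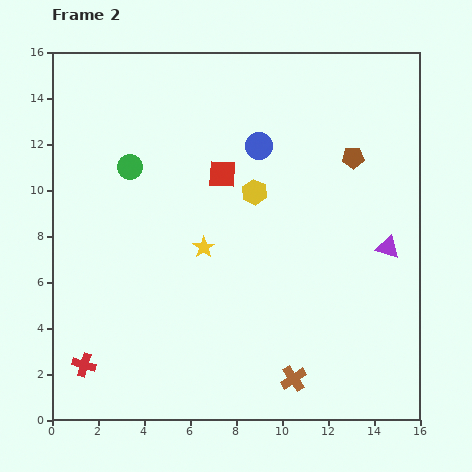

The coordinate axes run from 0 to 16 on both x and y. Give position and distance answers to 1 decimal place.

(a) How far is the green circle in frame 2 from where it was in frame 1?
2.9

The green circle moved from (3.6, 13.9) to (3.4, 11.0), a distance of √(0.2² + 2.9²) ≈ 2.9.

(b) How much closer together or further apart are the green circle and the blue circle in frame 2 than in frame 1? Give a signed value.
-4.4

Distance in frame 1: 10.1. Distance in frame 2: 5.7.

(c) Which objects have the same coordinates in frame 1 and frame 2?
the yellow hexagon, the brown pentagon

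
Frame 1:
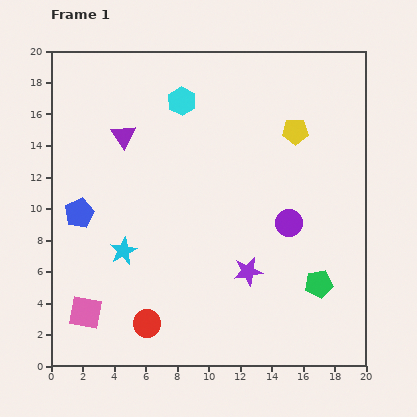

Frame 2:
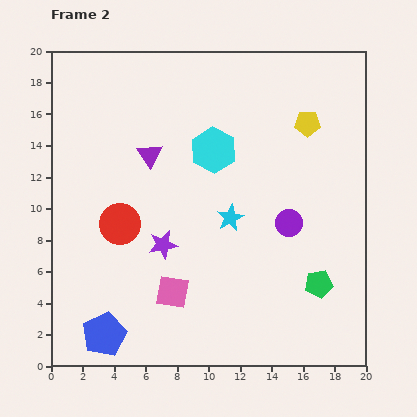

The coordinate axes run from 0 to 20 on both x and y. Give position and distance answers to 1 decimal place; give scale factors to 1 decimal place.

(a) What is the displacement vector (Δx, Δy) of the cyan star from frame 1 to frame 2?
(6.8, 2.1)

The cyan star was at (4.6, 7.3) in frame 1 and (11.4, 9.4) in frame 2.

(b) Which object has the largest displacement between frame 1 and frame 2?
the blue pentagon

(moved 7.9; next 7.1)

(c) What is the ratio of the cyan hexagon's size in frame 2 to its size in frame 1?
1.6×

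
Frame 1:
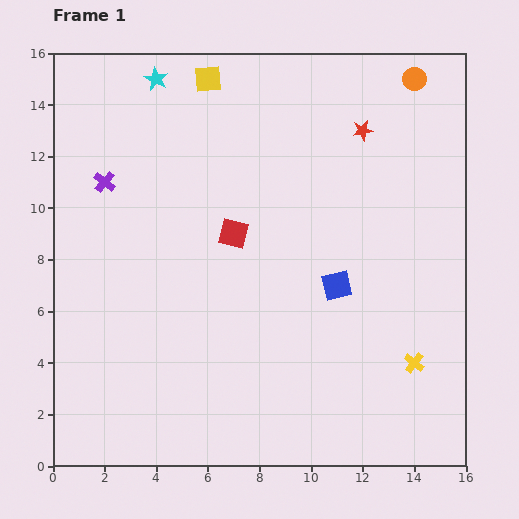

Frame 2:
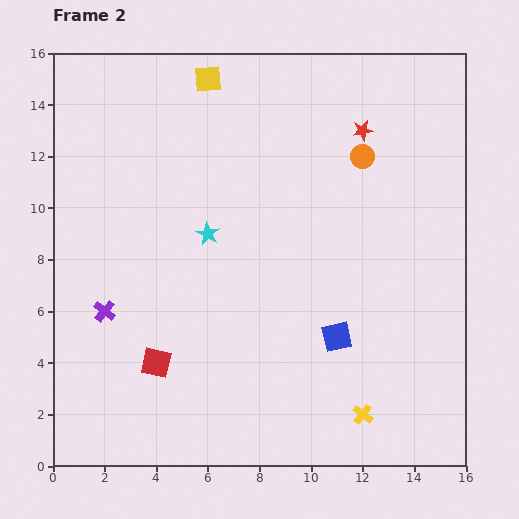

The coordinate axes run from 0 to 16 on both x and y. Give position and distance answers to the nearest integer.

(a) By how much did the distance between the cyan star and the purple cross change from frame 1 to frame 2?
+1

Distance in frame 1: 4. Distance in frame 2: 5.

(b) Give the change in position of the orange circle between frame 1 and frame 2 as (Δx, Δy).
(-2, -3)

The orange circle was at (14, 15) in frame 1 and (12, 12) in frame 2.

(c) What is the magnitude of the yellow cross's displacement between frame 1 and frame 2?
3

The yellow cross moved from (14, 4) to (12, 2), a distance of √(2² + 2²) ≈ 3.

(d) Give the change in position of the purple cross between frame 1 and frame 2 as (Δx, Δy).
(0, -5)

The purple cross was at (2, 11) in frame 1 and (2, 6) in frame 2.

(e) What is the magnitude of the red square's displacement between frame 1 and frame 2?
6

The red square moved from (7, 9) to (4, 4), a distance of √(3² + 5²) ≈ 6.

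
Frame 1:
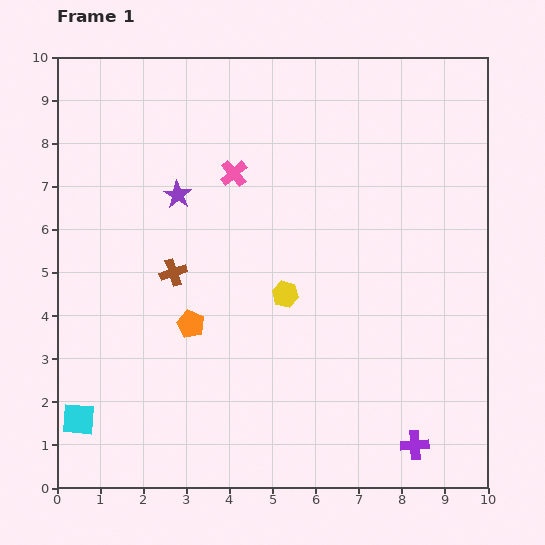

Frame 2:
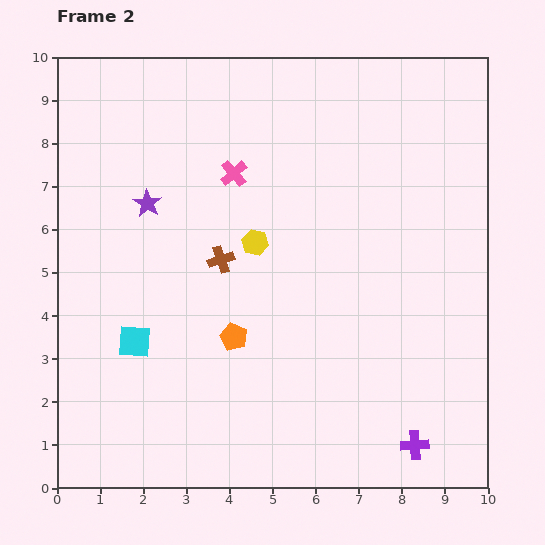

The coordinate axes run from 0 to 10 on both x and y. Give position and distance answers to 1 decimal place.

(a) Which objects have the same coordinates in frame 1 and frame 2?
the purple cross, the pink cross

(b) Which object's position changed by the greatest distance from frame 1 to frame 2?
the cyan square

(moved 2.2; next 1.4)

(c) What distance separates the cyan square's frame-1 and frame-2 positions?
2.2

The cyan square moved from (0.5, 1.6) to (1.8, 3.4), a distance of √(1.3² + 1.8²) ≈ 2.2.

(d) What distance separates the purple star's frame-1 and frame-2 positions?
0.7

The purple star moved from (2.8, 6.8) to (2.1, 6.6), a distance of √(0.7² + 0.2²) ≈ 0.7.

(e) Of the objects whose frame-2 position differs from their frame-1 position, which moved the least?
the purple star

(moved 0.7)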